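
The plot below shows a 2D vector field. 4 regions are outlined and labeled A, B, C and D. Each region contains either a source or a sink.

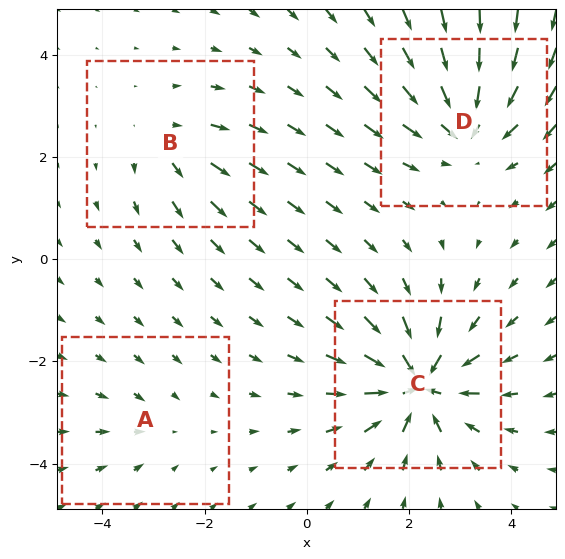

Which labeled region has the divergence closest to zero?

A

Divergence at each region's feature centre — A: about -2, B: about +4, C: about -8, D: about -6. Region A is closest to zero.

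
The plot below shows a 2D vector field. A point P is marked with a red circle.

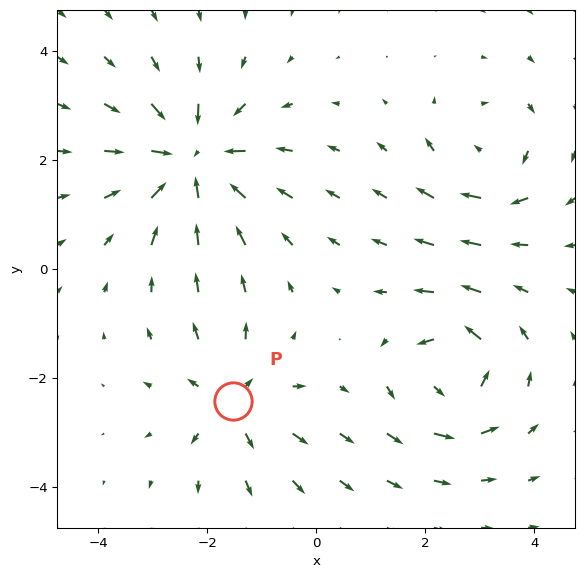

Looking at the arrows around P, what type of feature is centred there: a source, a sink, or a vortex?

At P (-1.5, -2.4) the arrows spread outward. Divergence about +3, curl ≈0 — positive divergence with near-zero curl is a source.

source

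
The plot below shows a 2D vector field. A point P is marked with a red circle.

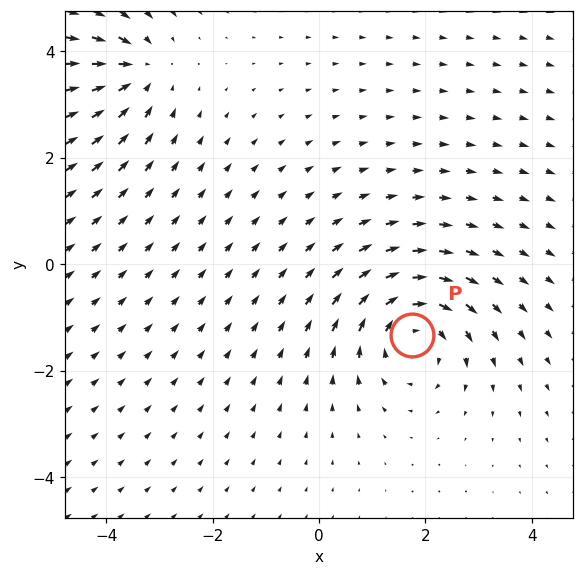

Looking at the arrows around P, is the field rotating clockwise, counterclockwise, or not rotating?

Near P at (1.7, -1.3) the arrows circulate clockwise. The curl (z-component) there is about -3; negative curl means clockwise rotation.

clockwise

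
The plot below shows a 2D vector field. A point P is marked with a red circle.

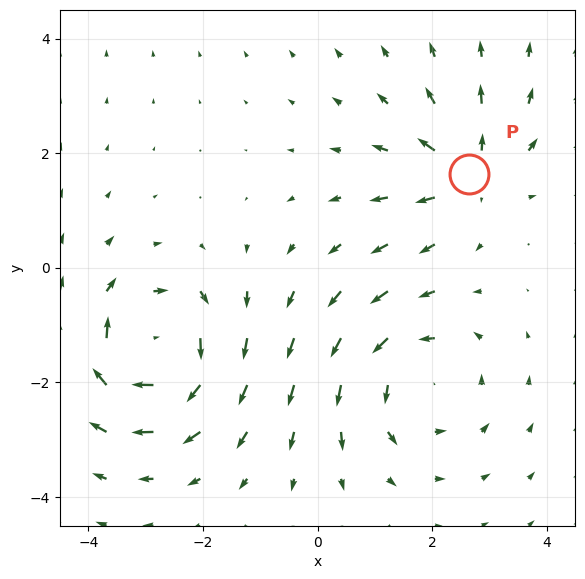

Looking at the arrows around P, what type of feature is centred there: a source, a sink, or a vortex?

source

At P (2.7, 1.6) the arrows spread outward. Divergence about +4, curl ≈0 — positive divergence with near-zero curl is a source.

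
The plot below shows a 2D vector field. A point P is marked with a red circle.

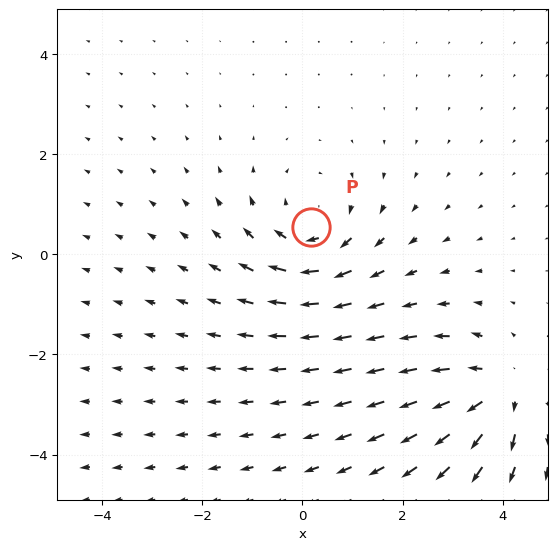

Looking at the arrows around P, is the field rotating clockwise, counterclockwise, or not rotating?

Near P at (0.2, 0.6) the arrows circulate clockwise. The curl (z-component) there is about -3; negative curl means clockwise rotation.

clockwise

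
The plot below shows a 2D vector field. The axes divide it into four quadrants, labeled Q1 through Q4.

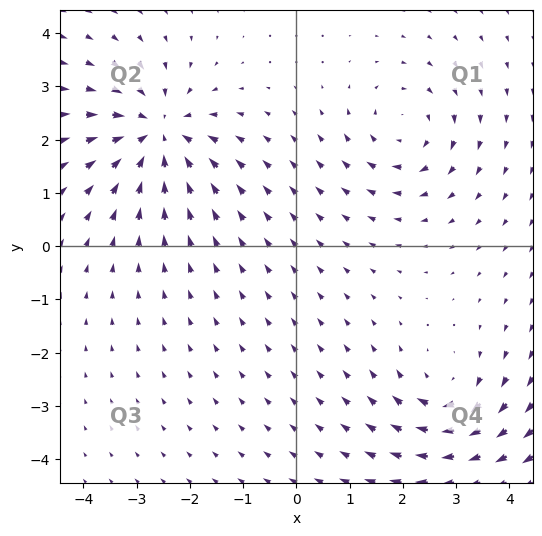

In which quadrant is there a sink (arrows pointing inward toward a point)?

The sink sits at approximately (-2.6, 2.1), which lies in quadrant Q2. The divergence there is about -5, negative as expected for a sink.

Q2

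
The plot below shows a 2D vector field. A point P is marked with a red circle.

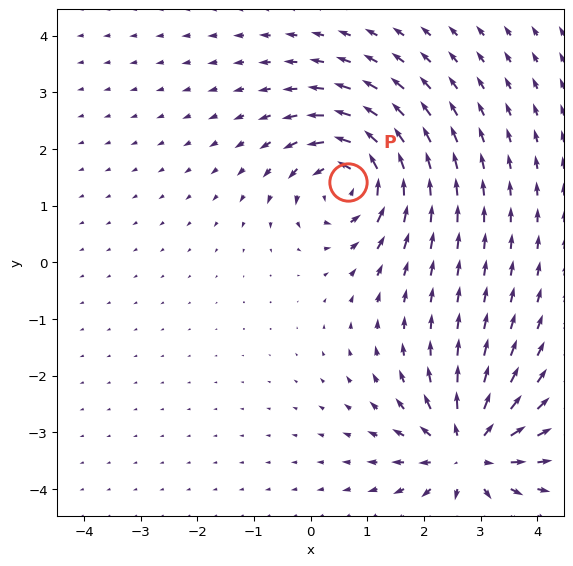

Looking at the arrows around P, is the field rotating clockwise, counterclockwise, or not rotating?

Near P at (0.7, 1.4) the arrows circulate counterclockwise. The curl (z-component) there is about +5; positive curl means counterclockwise rotation.

counterclockwise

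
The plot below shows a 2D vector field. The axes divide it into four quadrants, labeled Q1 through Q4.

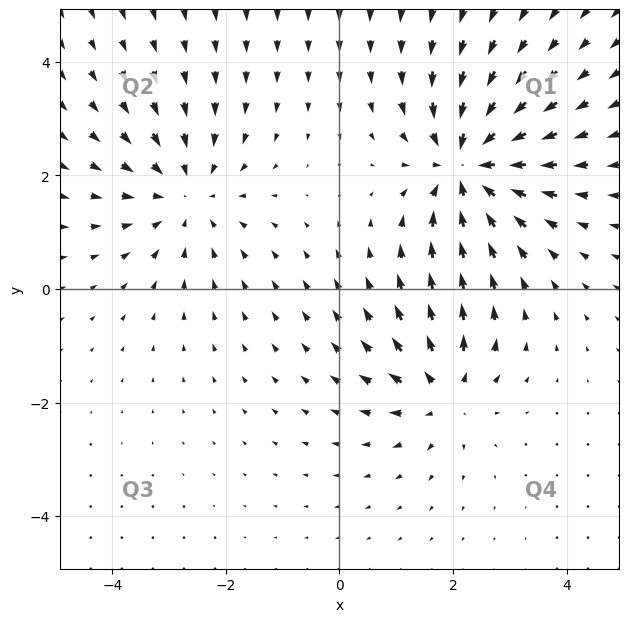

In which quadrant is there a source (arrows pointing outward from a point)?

Q4

The source sits at approximately (1.8, -1.8), which lies in quadrant Q4. The divergence there is about +3, positive as expected for a source.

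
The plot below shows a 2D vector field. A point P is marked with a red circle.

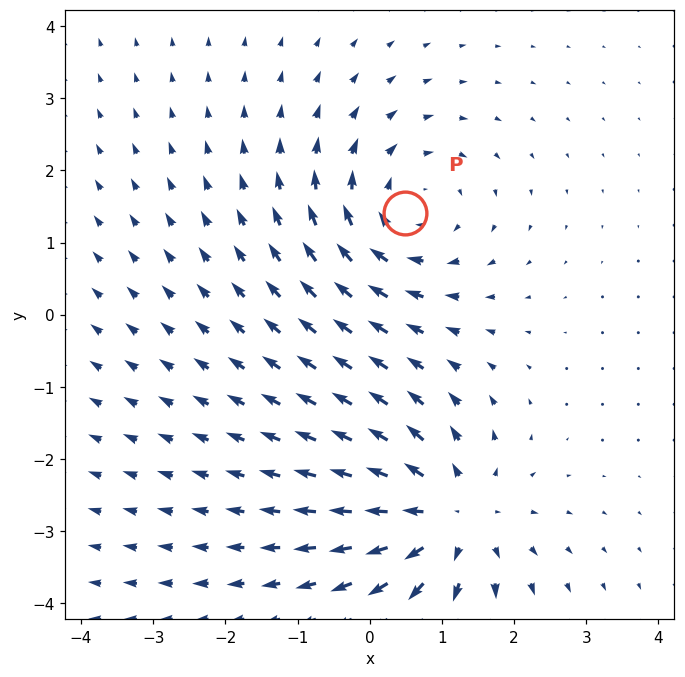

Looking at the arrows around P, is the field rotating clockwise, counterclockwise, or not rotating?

clockwise

Near P at (0.5, 1.4) the arrows circulate clockwise. The curl (z-component) there is about -4; negative curl means clockwise rotation.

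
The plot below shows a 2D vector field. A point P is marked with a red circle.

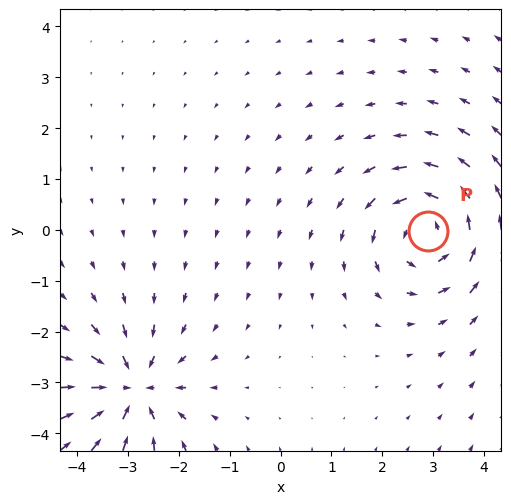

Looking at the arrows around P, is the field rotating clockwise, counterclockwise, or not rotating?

Near P at (2.9, -0.0) the arrows circulate counterclockwise. The curl (z-component) there is about +5; positive curl means counterclockwise rotation.

counterclockwise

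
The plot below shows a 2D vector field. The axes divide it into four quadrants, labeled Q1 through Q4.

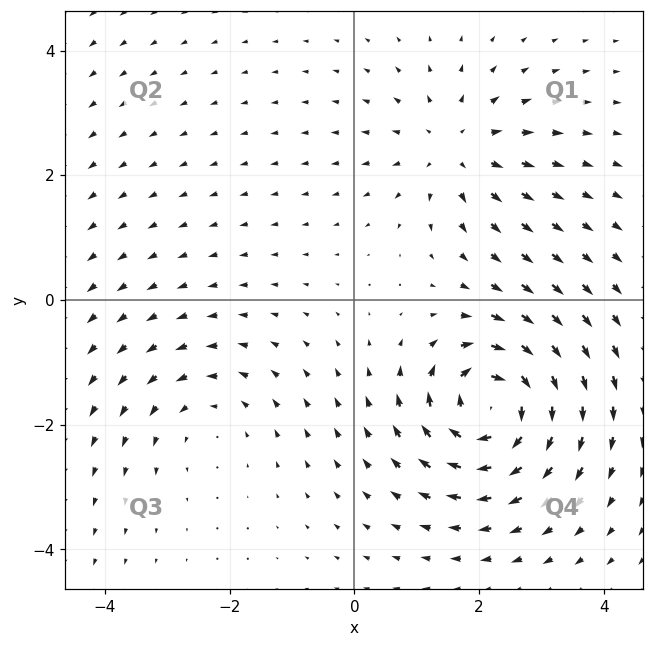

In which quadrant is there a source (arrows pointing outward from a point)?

Q1

The source sits at approximately (1.6, 2.4), which lies in quadrant Q1. The divergence there is about +3, positive as expected for a source.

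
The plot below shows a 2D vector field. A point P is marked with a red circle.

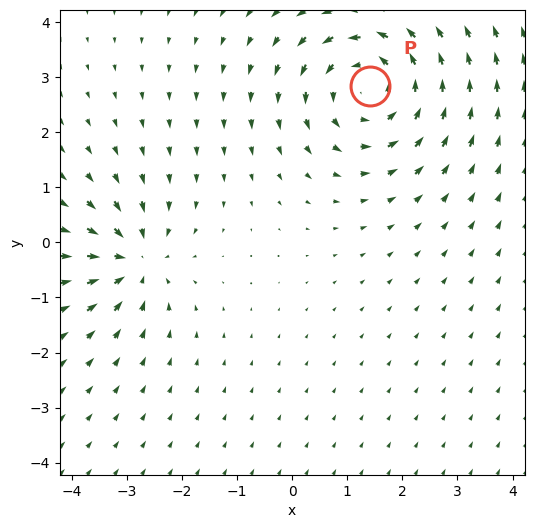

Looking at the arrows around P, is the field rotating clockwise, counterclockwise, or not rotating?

counterclockwise

Near P at (1.4, 2.8) the arrows circulate counterclockwise. The curl (z-component) there is about +4; positive curl means counterclockwise rotation.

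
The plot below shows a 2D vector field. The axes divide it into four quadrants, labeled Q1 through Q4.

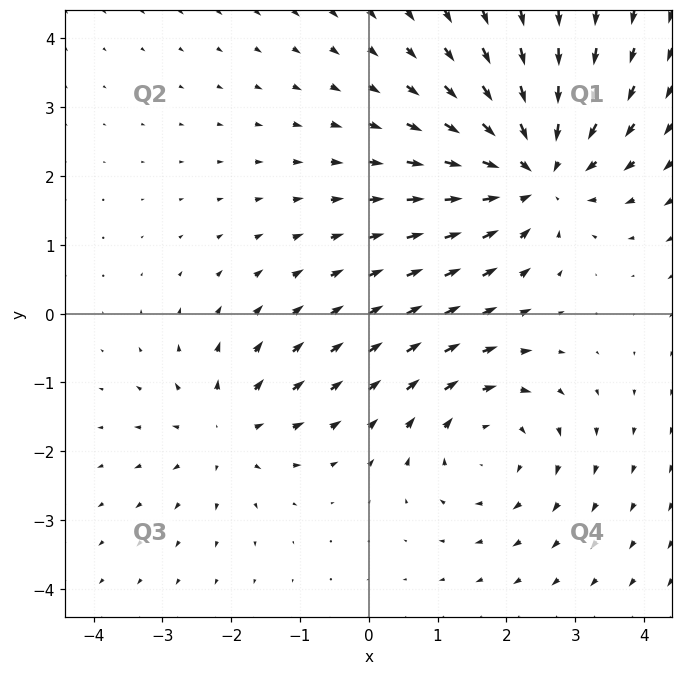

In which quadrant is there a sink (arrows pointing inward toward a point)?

Q1

The sink sits at approximately (2.4, 2.1), which lies in quadrant Q1. The divergence there is about -5, negative as expected for a sink.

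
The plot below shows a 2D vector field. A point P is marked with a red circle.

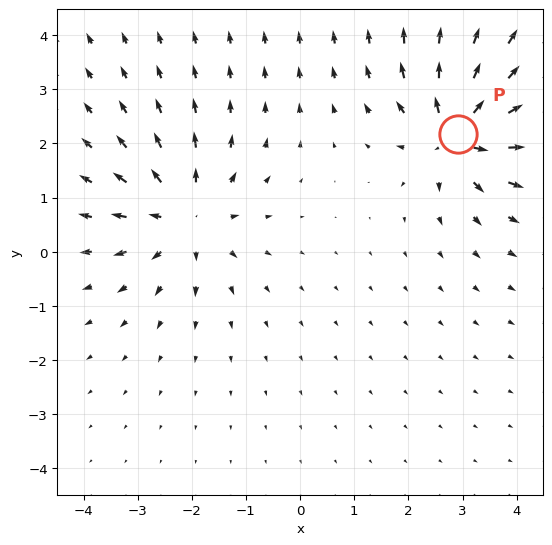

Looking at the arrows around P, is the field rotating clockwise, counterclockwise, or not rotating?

not rotating

Near P at (2.9, 2.2) the arrows show no circulation. The curl there is ≈0.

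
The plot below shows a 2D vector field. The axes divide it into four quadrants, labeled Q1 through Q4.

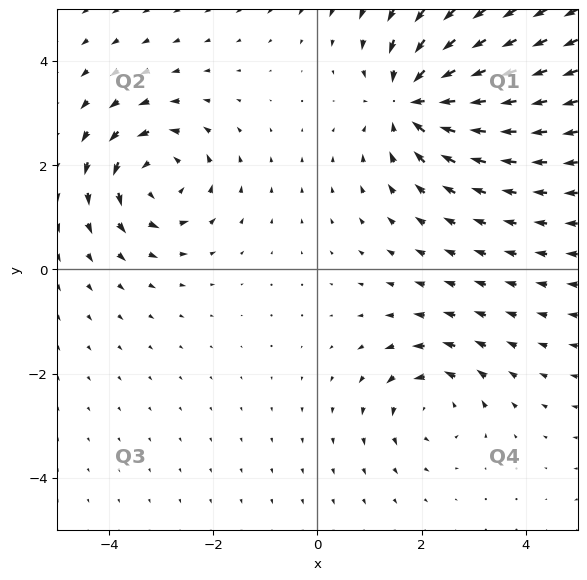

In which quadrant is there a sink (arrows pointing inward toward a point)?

Q1

The sink sits at approximately (1.9, 3.2), which lies in quadrant Q1. The divergence there is about -5, negative as expected for a sink.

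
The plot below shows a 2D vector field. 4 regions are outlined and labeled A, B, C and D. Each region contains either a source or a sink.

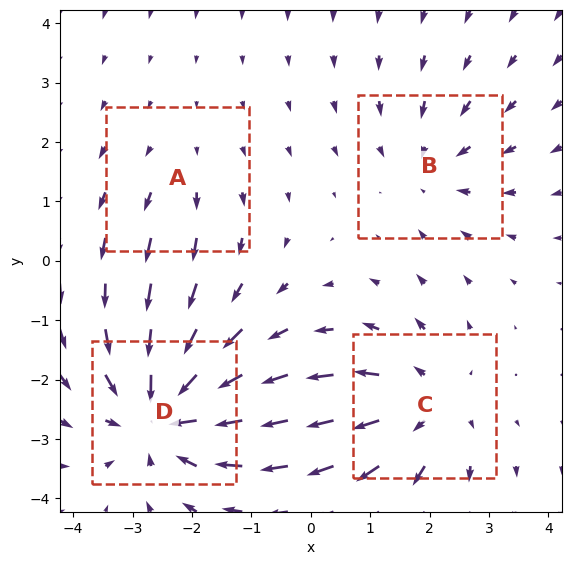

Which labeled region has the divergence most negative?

D

Divergence at each region's feature centre — A: about +2, B: about -3, C: about +4, D: about -6. Region D is most negative.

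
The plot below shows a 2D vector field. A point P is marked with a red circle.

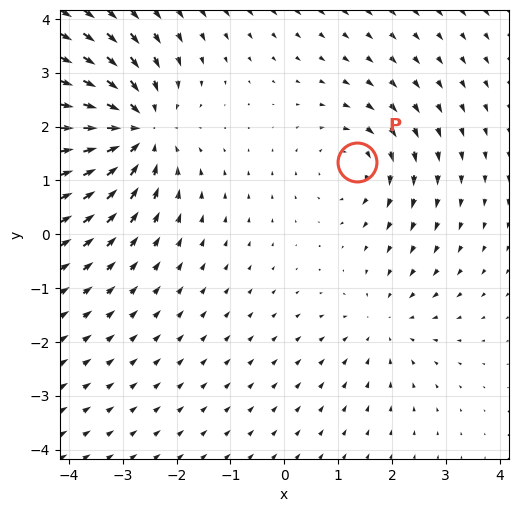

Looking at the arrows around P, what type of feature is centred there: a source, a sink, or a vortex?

vortex

At P (1.3, 1.3) the arrows circulate clockwise. Divergence ≈0, curl about -3 — near-zero divergence with nonzero curl is a vortex.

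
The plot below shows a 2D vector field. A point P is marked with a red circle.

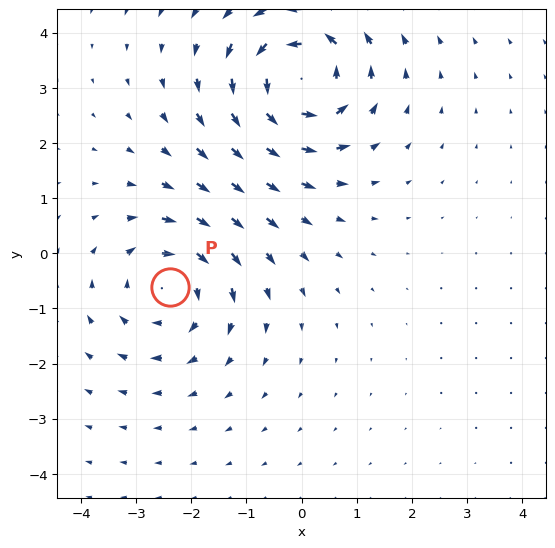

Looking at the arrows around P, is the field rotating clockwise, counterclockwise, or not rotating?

Near P at (-2.4, -0.6) the arrows circulate clockwise. The curl (z-component) there is about -3; negative curl means clockwise rotation.

clockwise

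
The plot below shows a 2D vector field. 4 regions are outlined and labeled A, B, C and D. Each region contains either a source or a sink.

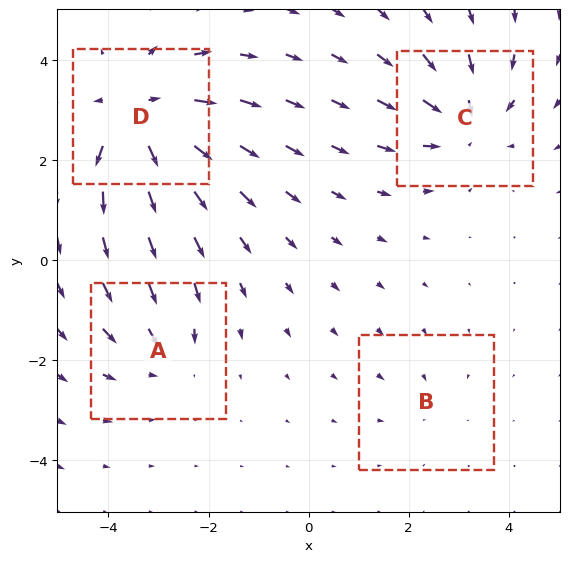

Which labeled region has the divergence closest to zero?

B

Divergence at each region's feature centre — A: about -3, B: about -2, C: about -5, D: about +7. Region B is closest to zero.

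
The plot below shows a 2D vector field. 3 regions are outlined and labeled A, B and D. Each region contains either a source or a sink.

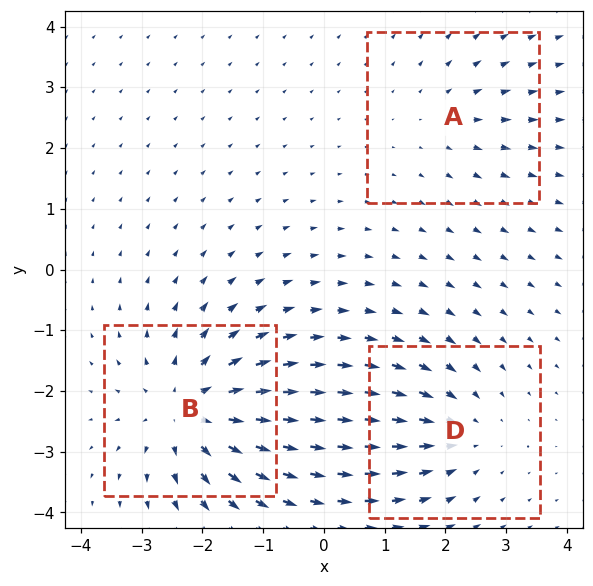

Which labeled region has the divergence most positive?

B

Divergence at each region's feature centre — A: about +2, B: about +5, D: about -3. Region B is most positive.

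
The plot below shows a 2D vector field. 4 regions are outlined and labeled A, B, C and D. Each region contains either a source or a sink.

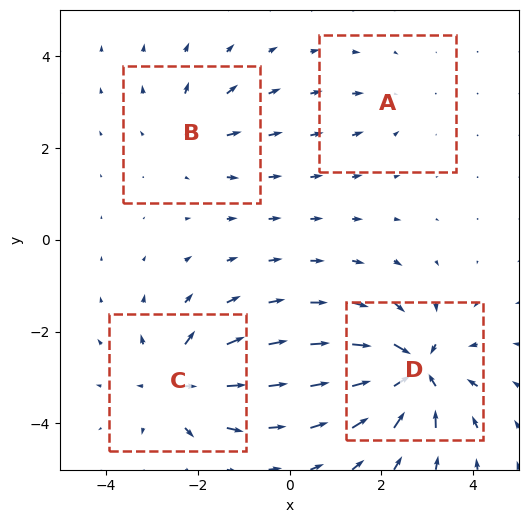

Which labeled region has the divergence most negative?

Divergence at each region's feature centre — A: about -3, B: about +4, C: about +7, D: about -9. Region D is most negative.

D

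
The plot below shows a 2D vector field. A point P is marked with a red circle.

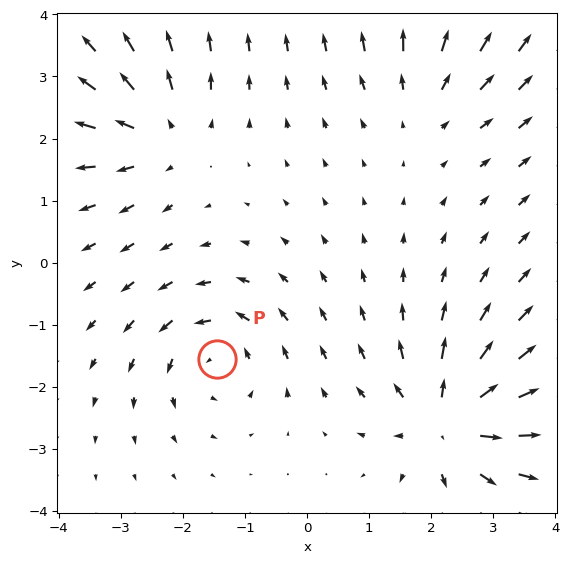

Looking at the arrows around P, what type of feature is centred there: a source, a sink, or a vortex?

vortex

At P (-1.5, -1.5) the arrows circulate counterclockwise. Divergence ≈0, curl about +4 — near-zero divergence with nonzero curl is a vortex.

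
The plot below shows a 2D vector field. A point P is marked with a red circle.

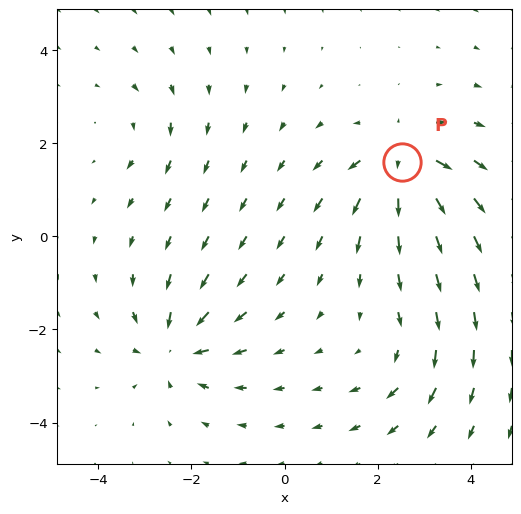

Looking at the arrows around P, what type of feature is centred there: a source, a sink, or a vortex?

At P (2.5, 1.6) the arrows spread outward. Divergence about +7, curl ≈0 — positive divergence with near-zero curl is a source.

source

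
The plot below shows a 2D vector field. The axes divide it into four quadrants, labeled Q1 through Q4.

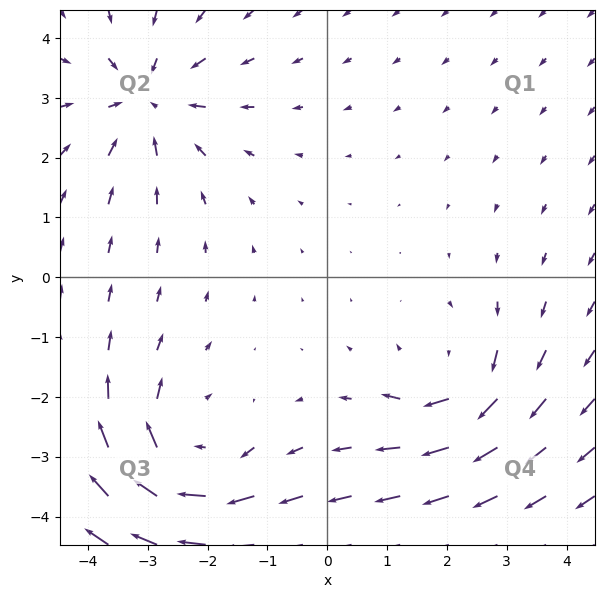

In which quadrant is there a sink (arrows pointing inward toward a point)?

The sink sits at approximately (-3.0, 3.0), which lies in quadrant Q2. The divergence there is about -4, negative as expected for a sink.

Q2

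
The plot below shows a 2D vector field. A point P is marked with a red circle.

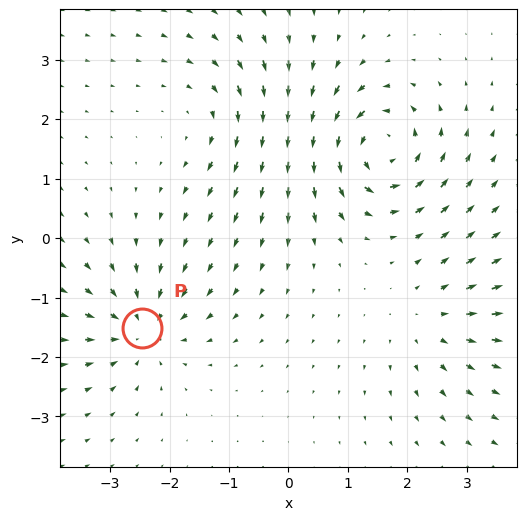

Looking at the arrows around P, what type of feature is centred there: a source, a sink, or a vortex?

sink

At P (-2.5, -1.5) the arrows converge inward. Divergence about -5, curl ≈0 — negative divergence with near-zero curl is a sink.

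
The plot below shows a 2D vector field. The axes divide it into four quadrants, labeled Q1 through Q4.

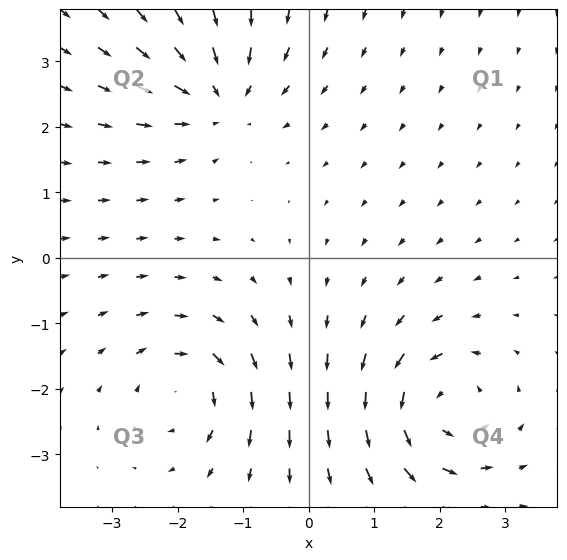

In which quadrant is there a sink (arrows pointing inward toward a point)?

The sink sits at approximately (-1.4, 2.5), which lies in quadrant Q2. The divergence there is about -5, negative as expected for a sink.

Q2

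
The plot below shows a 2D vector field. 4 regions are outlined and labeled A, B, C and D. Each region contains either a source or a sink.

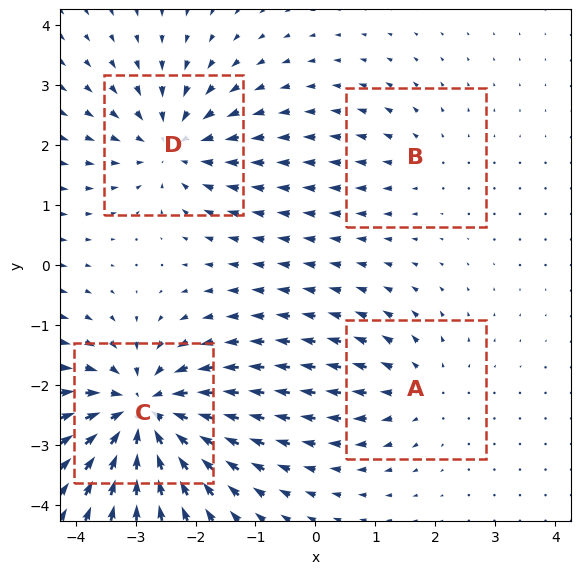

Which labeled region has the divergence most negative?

Divergence at each region's feature centre — A: about +3, B: about +2, C: about -8, D: about -5. Region C is most negative.

C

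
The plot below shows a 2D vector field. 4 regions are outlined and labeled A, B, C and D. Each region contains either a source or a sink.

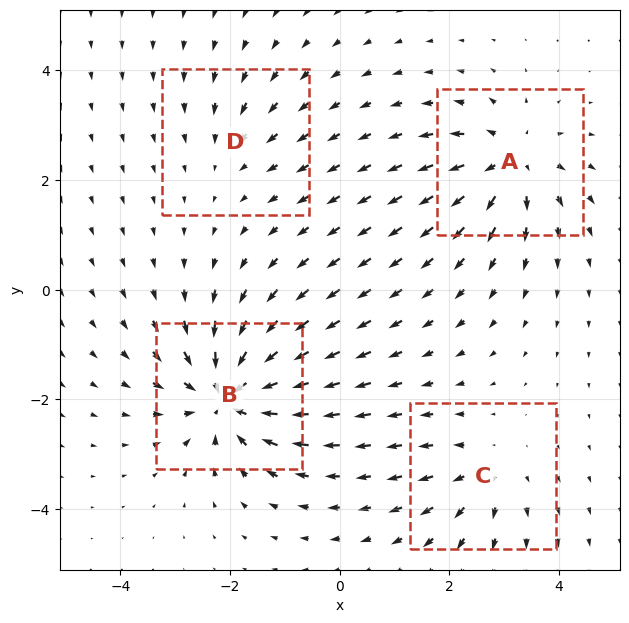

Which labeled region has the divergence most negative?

B

Divergence at each region's feature centre — A: about +6, B: about -8, C: about +4, D: about -2. Region B is most negative.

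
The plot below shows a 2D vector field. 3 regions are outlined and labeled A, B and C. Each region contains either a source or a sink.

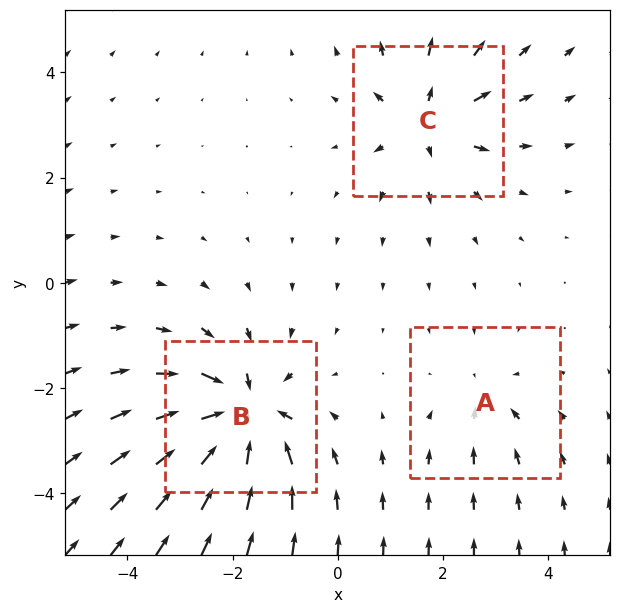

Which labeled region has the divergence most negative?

B

Divergence at each region's feature centre — A: about -2, B: about -6, C: about +4. Region B is most negative.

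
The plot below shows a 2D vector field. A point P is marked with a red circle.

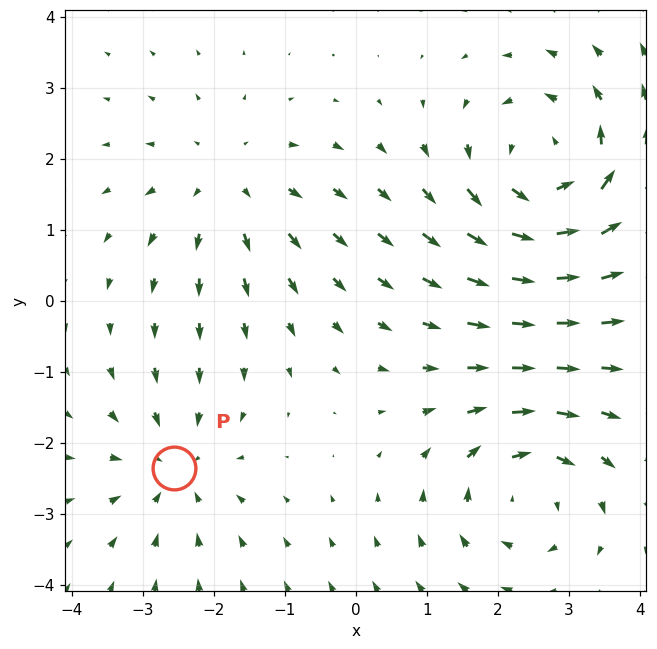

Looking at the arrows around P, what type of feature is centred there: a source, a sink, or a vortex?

sink

At P (-2.6, -2.3) the arrows converge inward. Divergence about -3, curl ≈0 — negative divergence with near-zero curl is a sink.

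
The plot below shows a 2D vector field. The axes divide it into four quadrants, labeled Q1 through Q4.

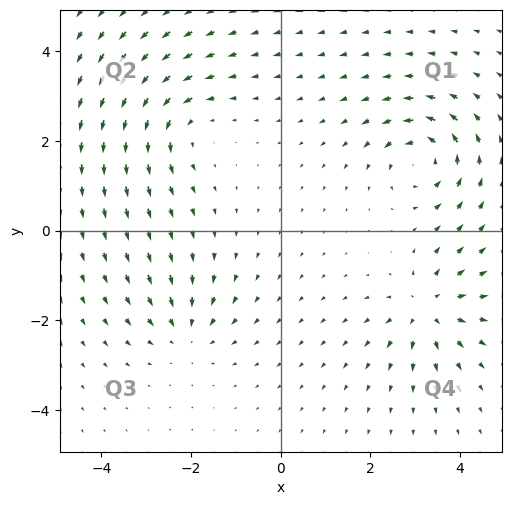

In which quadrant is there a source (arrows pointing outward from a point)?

Q4

The source sits at approximately (3.3, -1.7), which lies in quadrant Q4. The divergence there is about +4, positive as expected for a source.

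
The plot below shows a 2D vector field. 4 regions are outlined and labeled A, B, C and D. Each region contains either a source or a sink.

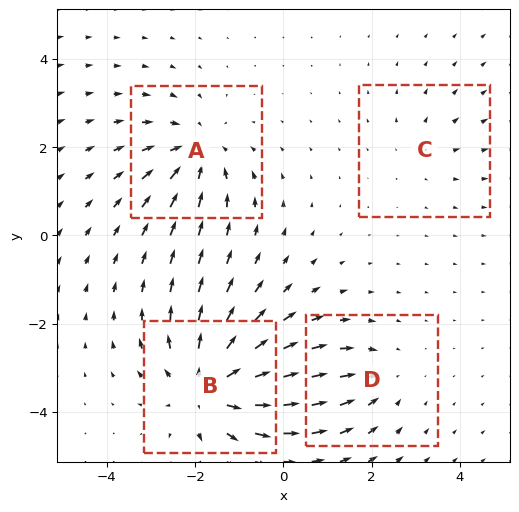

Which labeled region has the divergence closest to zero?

C

Divergence at each region's feature centre — A: about -4, B: about +6, C: about +2, D: about -3. Region C is closest to zero.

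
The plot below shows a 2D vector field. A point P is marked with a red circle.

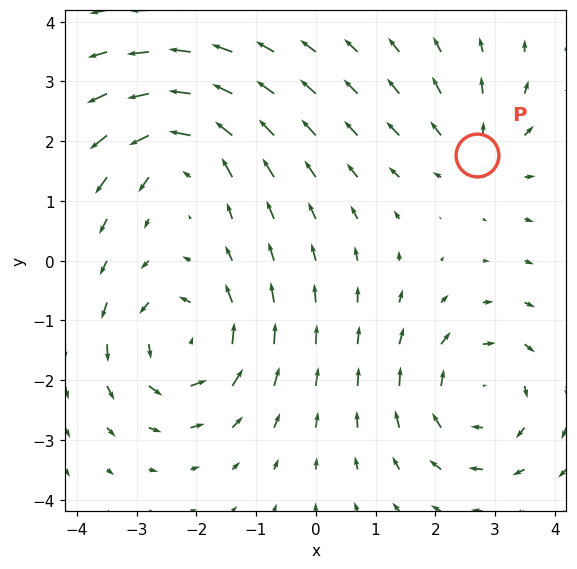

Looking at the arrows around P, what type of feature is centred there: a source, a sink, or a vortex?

source

At P (2.7, 1.8) the arrows spread outward. Divergence about +3, curl ≈0 — positive divergence with near-zero curl is a source.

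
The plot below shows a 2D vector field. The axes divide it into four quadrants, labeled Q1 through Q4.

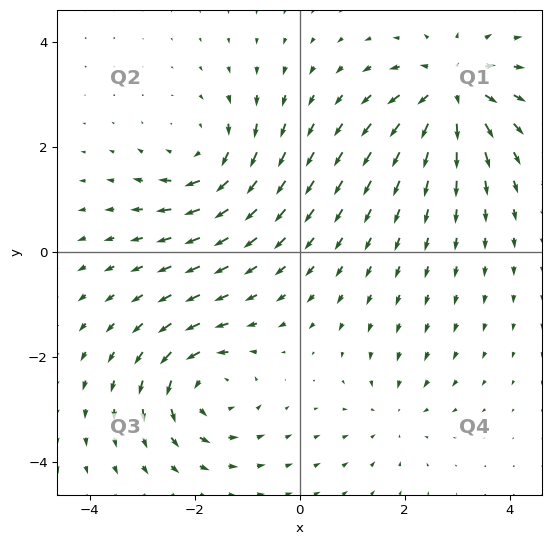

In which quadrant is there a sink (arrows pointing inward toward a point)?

The sink sits at approximately (1.8, -3.1), which lies in quadrant Q4. The divergence there is about -3, negative as expected for a sink.

Q4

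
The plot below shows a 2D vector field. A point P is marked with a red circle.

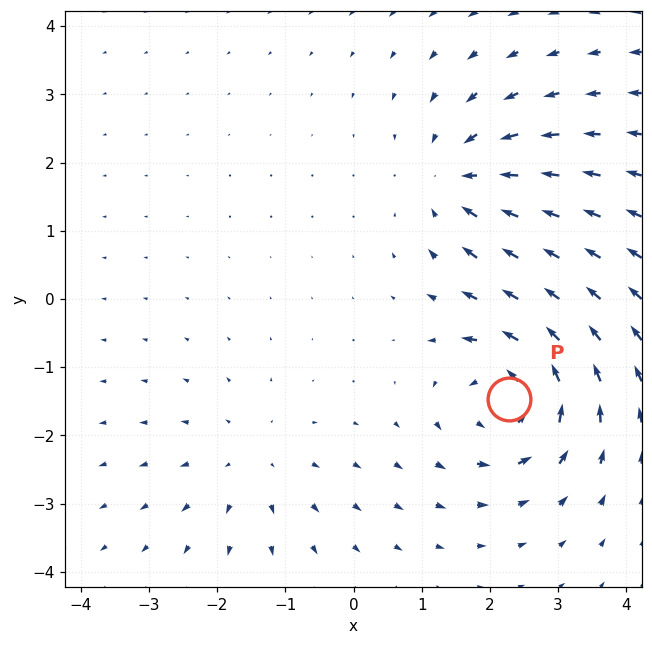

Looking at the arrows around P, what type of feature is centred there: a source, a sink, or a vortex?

At P (2.3, -1.5) the arrows circulate counterclockwise. Divergence ≈0, curl about +6 — near-zero divergence with nonzero curl is a vortex.

vortex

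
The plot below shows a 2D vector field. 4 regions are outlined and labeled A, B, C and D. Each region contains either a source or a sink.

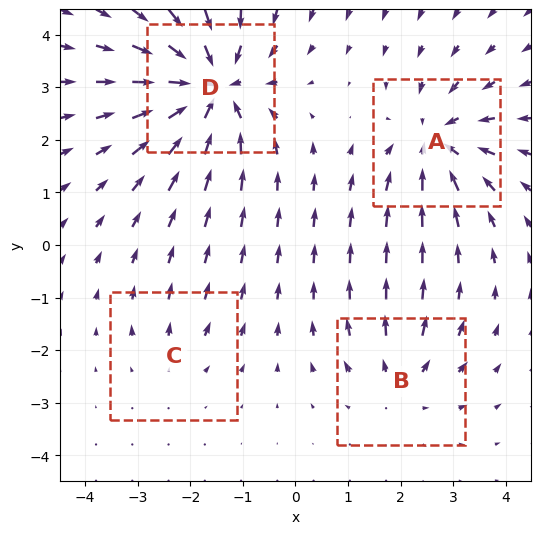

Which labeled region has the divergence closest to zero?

C

Divergence at each region's feature centre — A: about -5, B: about +3, C: about +2, D: about -8. Region C is closest to zero.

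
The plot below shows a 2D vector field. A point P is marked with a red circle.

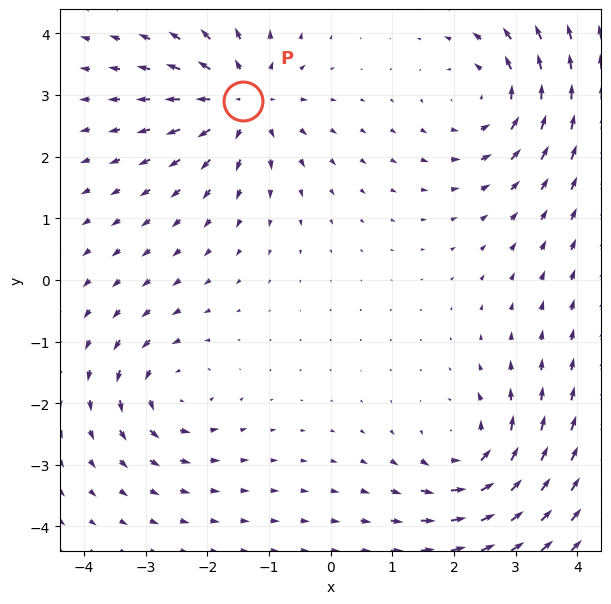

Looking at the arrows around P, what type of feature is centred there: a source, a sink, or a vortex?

source

At P (-1.4, 2.9) the arrows spread outward. Divergence about +6, curl ≈0 — positive divergence with near-zero curl is a source.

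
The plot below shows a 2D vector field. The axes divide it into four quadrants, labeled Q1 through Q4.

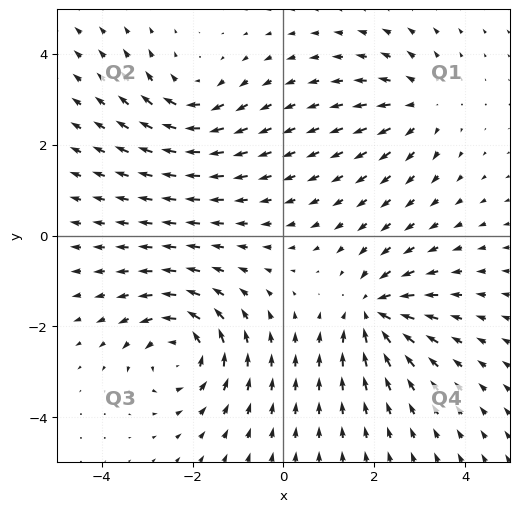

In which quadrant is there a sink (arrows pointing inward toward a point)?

Q4

The sink sits at approximately (2.0, -1.7), which lies in quadrant Q4. The divergence there is about -5, negative as expected for a sink.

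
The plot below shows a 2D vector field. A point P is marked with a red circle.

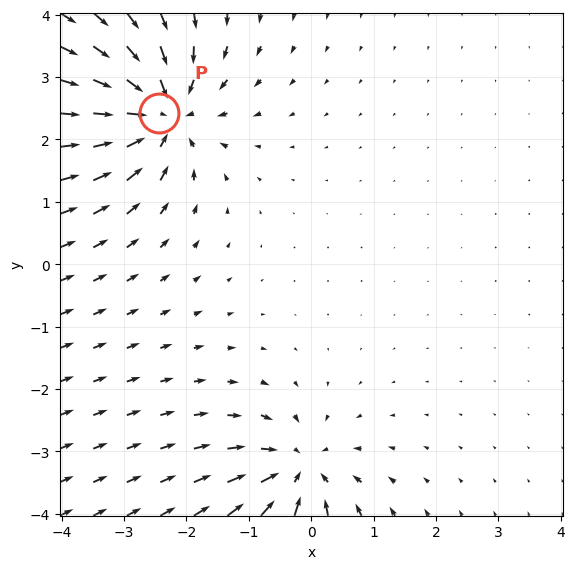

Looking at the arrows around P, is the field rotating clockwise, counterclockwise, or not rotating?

not rotating

Near P at (-2.4, 2.4) the arrows show no circulation. The curl there is ≈0.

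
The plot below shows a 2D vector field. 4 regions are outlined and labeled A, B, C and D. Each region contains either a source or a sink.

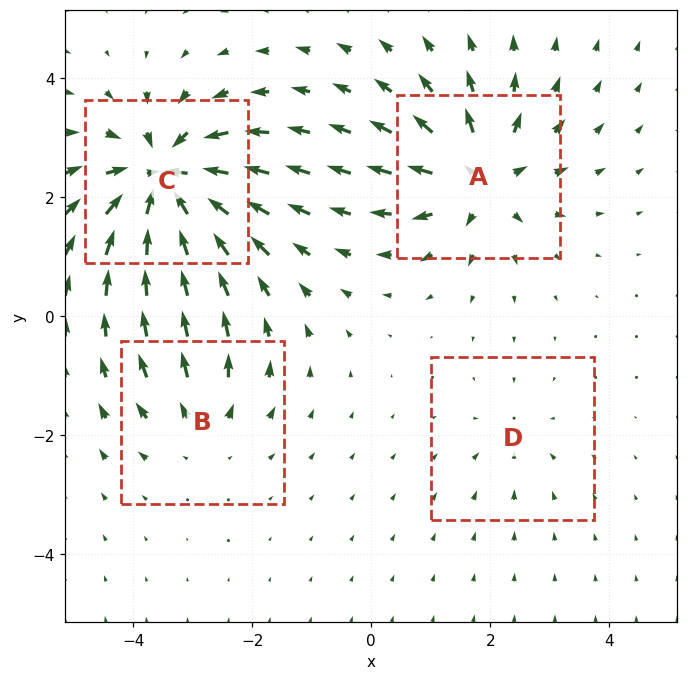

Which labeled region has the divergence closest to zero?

Divergence at each region's feature centre — A: about +7, B: about +4, C: about -9, D: about -2. Region D is closest to zero.

D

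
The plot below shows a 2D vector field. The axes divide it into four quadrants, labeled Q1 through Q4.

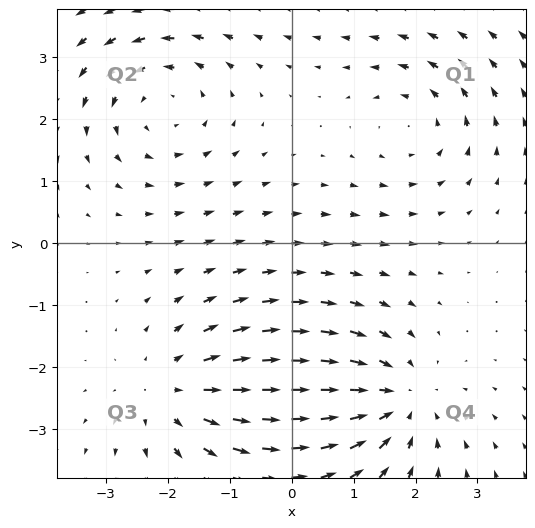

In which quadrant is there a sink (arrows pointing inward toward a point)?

The sink sits at approximately (1.7, -2.5), which lies in quadrant Q4. The divergence there is about -4, negative as expected for a sink.

Q4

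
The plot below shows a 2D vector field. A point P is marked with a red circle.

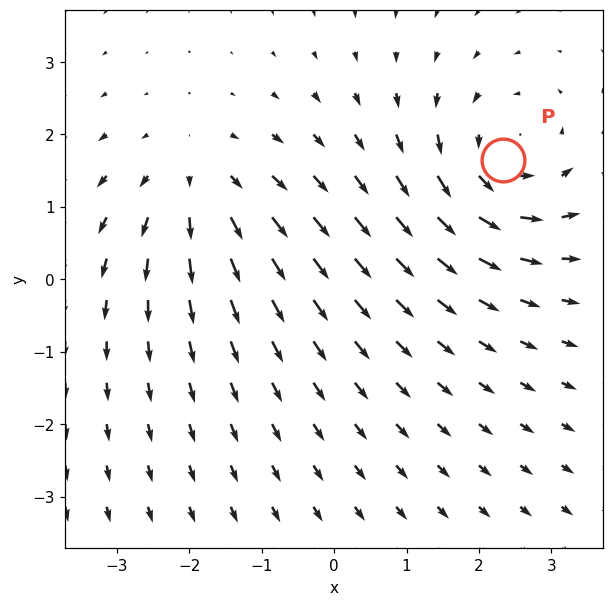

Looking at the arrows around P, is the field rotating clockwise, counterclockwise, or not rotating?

Near P at (2.3, 1.6) the arrows circulate counterclockwise. The curl (z-component) there is about +4; positive curl means counterclockwise rotation.

counterclockwise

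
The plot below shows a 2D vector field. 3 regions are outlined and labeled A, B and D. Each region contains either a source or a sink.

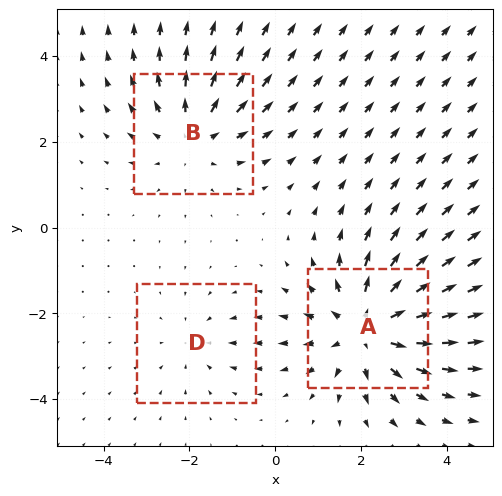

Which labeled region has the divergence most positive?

Divergence at each region's feature centre — A: about +4, B: about +3, D: about -2. Region A is most positive.

A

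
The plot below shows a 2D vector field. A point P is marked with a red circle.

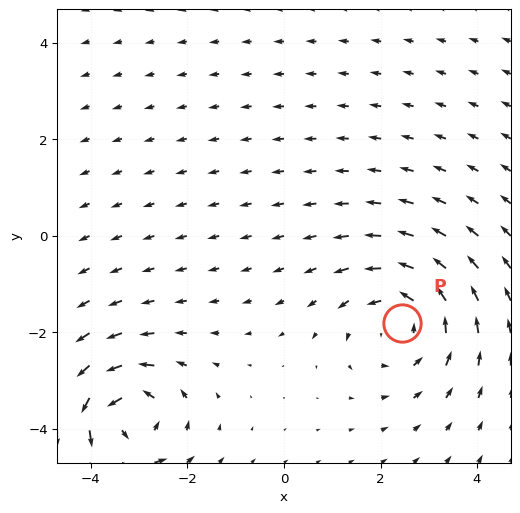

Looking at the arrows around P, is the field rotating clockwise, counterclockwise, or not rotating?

counterclockwise

Near P at (2.4, -1.8) the arrows circulate counterclockwise. The curl (z-component) there is about +4; positive curl means counterclockwise rotation.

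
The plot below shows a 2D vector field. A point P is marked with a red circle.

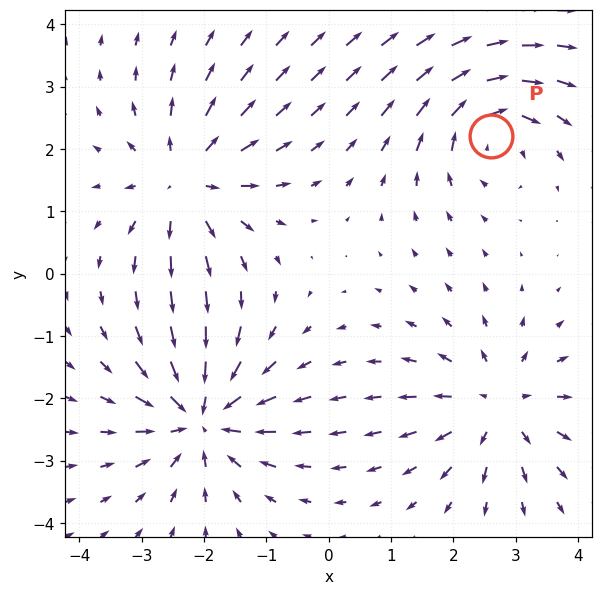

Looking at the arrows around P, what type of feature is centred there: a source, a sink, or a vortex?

vortex

At P (2.6, 2.2) the arrows circulate clockwise. Divergence ≈0, curl about -4 — near-zero divergence with nonzero curl is a vortex.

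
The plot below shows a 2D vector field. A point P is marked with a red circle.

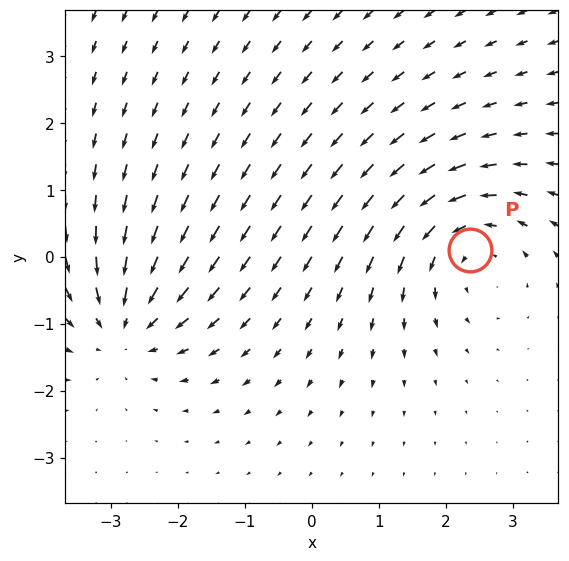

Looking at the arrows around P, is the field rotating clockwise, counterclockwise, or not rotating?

Near P at (2.4, 0.1) the arrows circulate counterclockwise. The curl (z-component) there is about +3; positive curl means counterclockwise rotation.

counterclockwise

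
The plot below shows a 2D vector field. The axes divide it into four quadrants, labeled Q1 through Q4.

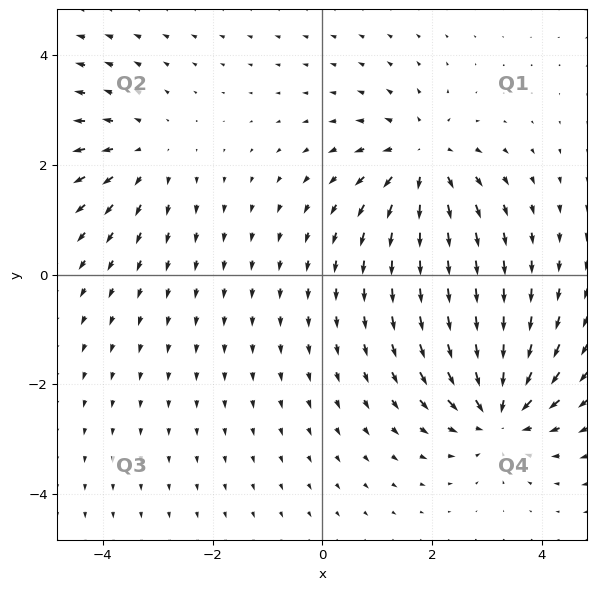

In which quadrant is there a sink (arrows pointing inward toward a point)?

The sink sits at approximately (3.2, -2.5), which lies in quadrant Q4. The divergence there is about -6, negative as expected for a sink.

Q4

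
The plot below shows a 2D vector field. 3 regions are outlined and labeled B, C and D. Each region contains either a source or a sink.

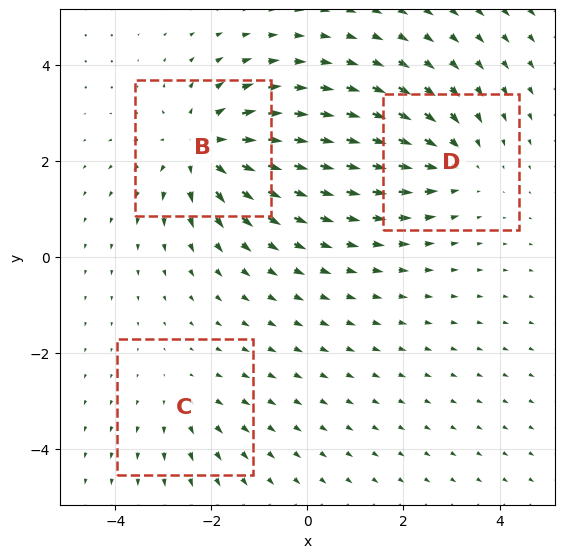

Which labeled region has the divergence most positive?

Divergence at each region's feature centre — B: about +4, C: about +2, D: about -3. Region B is most positive.

B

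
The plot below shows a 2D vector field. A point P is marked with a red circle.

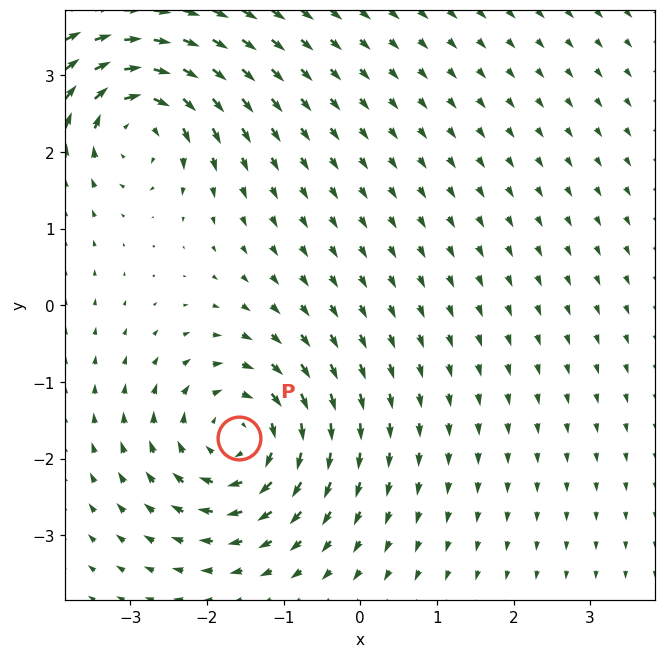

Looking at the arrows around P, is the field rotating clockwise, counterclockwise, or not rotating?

Near P at (-1.6, -1.7) the arrows circulate clockwise. The curl (z-component) there is about -5; negative curl means clockwise rotation.

clockwise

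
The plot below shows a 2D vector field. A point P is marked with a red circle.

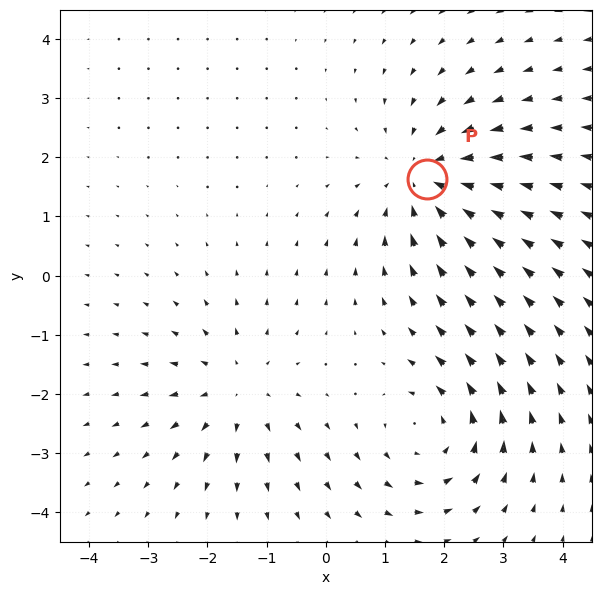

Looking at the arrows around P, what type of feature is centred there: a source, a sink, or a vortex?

At P (1.7, 1.6) the arrows converge inward. Divergence about -4, curl ≈0 — negative divergence with near-zero curl is a sink.

sink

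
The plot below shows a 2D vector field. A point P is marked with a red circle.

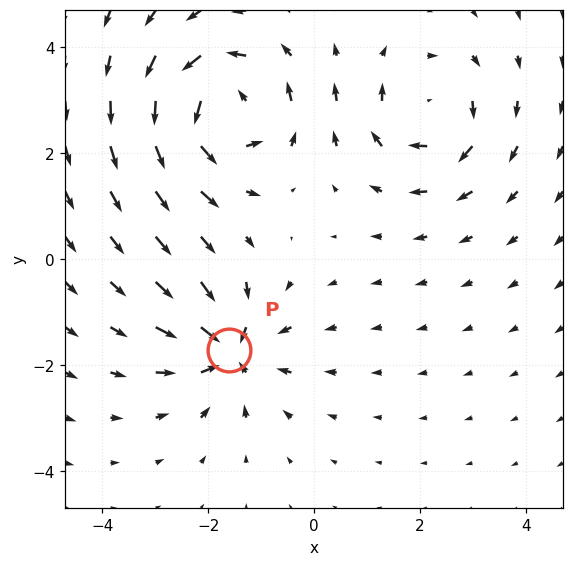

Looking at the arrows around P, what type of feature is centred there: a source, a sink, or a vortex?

sink

At P (-1.6, -1.7) the arrows converge inward. Divergence about -4, curl ≈0 — negative divergence with near-zero curl is a sink.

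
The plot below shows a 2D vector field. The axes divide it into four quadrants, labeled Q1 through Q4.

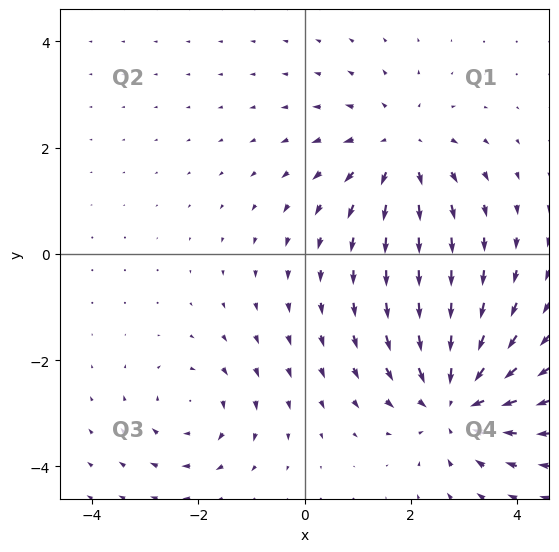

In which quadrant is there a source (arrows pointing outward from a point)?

The source sits at approximately (1.8, 2.0), which lies in quadrant Q1. The divergence there is about +3, positive as expected for a source.

Q1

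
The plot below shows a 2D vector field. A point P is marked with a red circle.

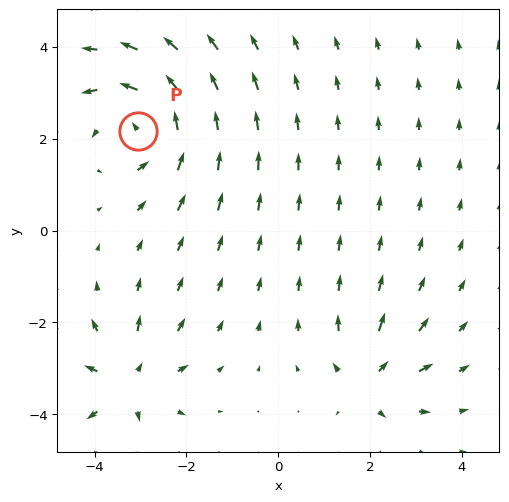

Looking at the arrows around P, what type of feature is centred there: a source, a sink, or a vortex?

vortex

At P (-3.0, 2.2) the arrows circulate counterclockwise. Divergence ≈0, curl about +5 — near-zero divergence with nonzero curl is a vortex.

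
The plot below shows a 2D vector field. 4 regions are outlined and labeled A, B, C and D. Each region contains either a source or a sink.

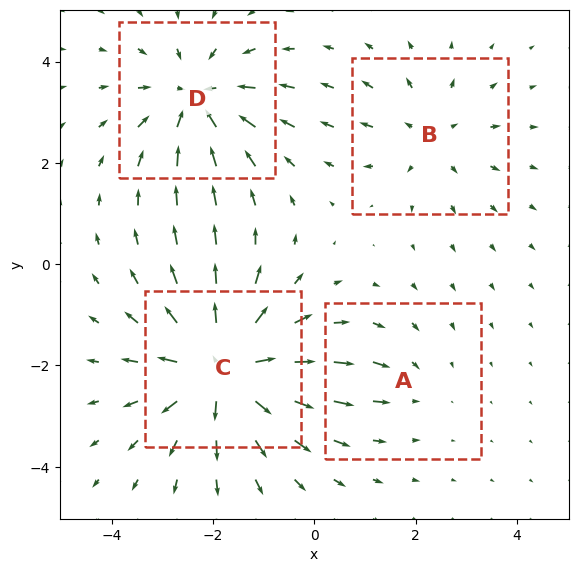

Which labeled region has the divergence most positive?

C

Divergence at each region's feature centre — A: about -2, B: about +3, C: about +6, D: about -4. Region C is most positive.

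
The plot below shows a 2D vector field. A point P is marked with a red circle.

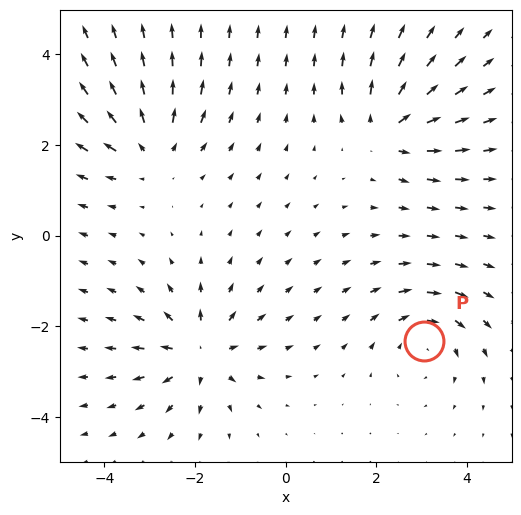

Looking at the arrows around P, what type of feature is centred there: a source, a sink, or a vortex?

At P (3.0, -2.3) the arrows circulate clockwise. Divergence ≈0, curl about -3 — near-zero divergence with nonzero curl is a vortex.

vortex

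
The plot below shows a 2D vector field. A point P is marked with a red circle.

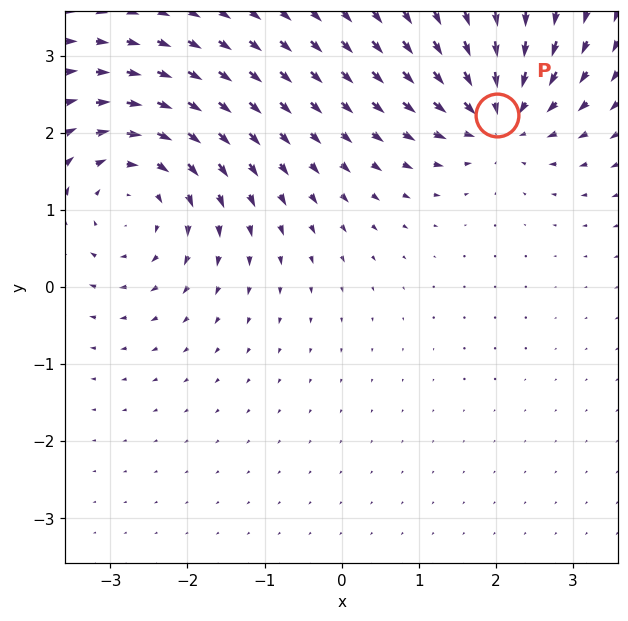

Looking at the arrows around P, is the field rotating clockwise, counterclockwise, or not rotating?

not rotating

Near P at (2.0, 2.2) the arrows show no circulation. The curl there is ≈0.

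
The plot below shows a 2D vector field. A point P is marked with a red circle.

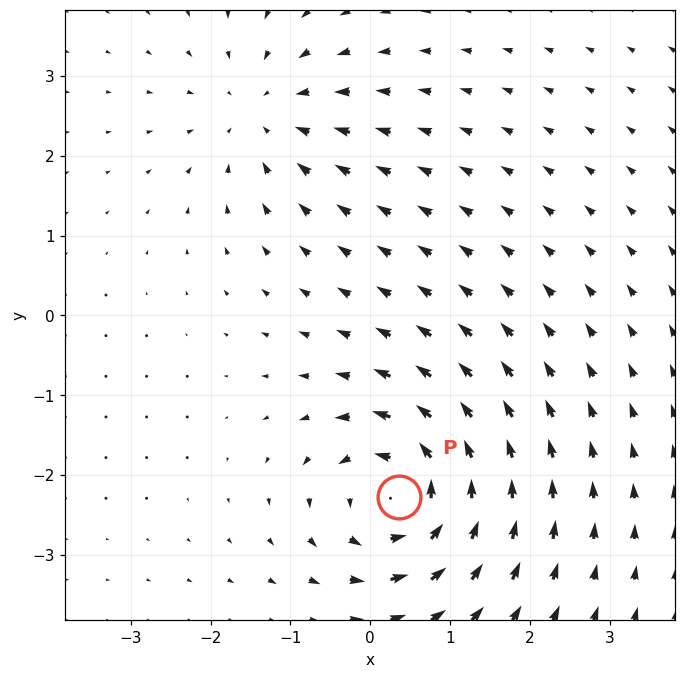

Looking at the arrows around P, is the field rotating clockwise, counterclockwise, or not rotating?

Near P at (0.4, -2.3) the arrows circulate counterclockwise. The curl (z-component) there is about +5; positive curl means counterclockwise rotation.

counterclockwise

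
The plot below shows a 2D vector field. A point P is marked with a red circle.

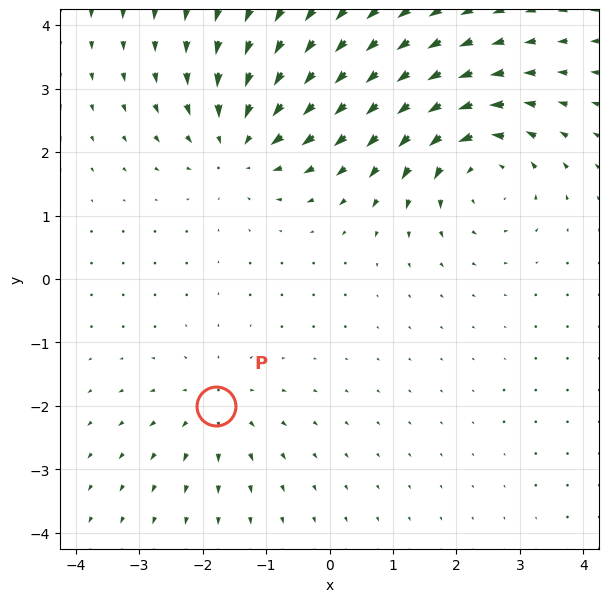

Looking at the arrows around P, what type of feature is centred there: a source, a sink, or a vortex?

At P (-1.8, -2.0) the arrows spread outward. Divergence about +3, curl ≈0 — positive divergence with near-zero curl is a source.

source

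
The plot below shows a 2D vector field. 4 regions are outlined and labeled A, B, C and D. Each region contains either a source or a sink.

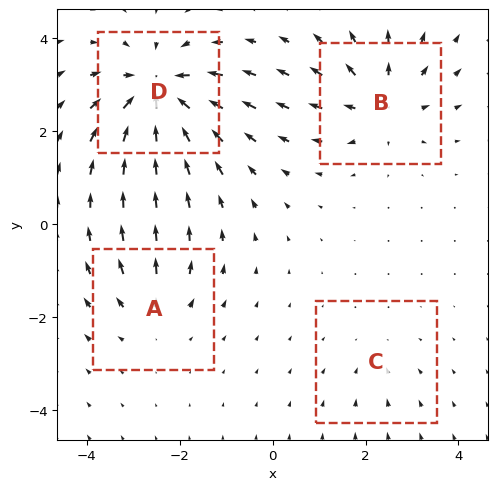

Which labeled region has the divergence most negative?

D

Divergence at each region's feature centre — A: about +3, B: about +5, C: about -2, D: about -8. Region D is most negative.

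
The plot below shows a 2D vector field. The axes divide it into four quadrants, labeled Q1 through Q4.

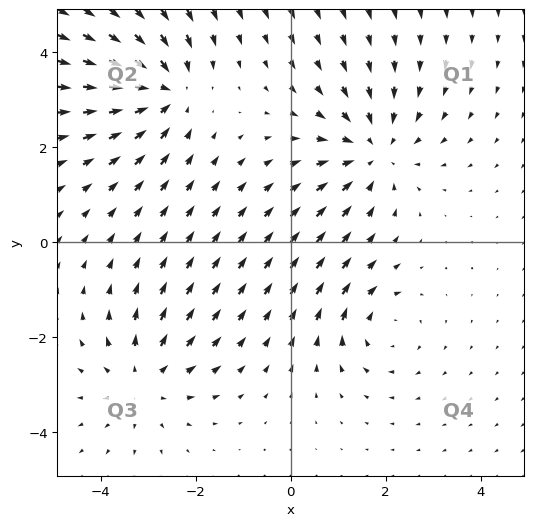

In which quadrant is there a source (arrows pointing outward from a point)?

Q3

The source sits at approximately (-3.1, -2.9), which lies in quadrant Q3. The divergence there is about +3, positive as expected for a source.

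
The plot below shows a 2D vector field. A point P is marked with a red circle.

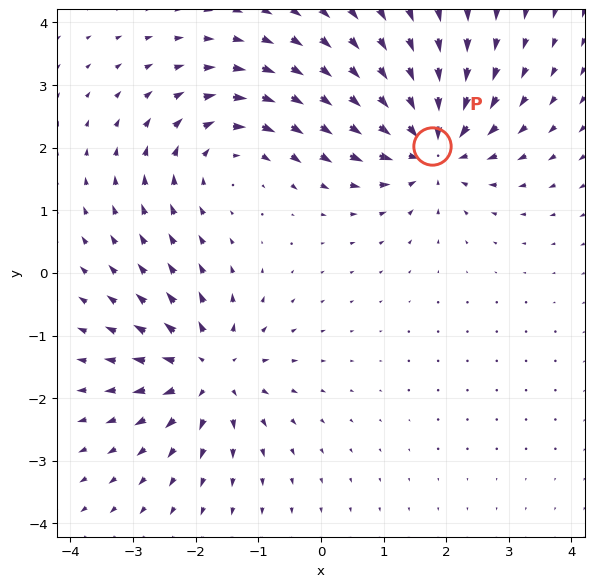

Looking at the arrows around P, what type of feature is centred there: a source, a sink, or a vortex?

sink

At P (1.8, 2.0) the arrows converge inward. Divergence about -6, curl ≈0 — negative divergence with near-zero curl is a sink.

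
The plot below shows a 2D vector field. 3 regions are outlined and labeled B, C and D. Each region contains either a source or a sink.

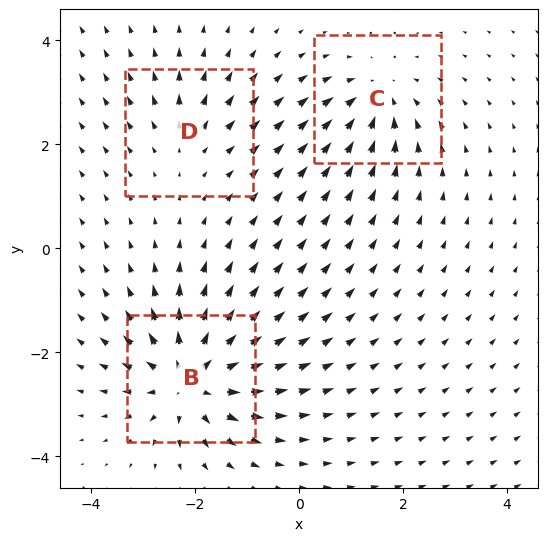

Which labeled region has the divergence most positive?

B

Divergence at each region's feature centre — B: about +5, C: about -3, D: about +2. Region B is most positive.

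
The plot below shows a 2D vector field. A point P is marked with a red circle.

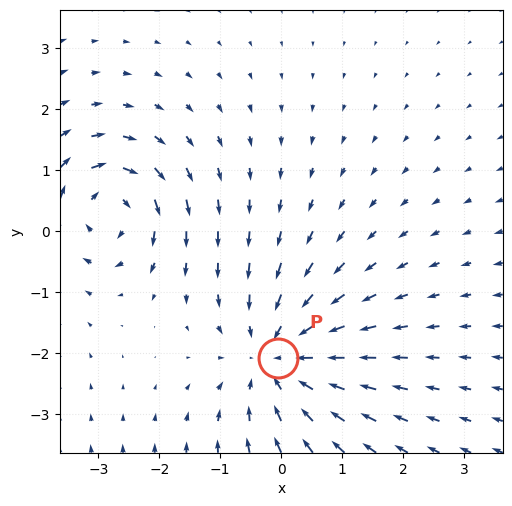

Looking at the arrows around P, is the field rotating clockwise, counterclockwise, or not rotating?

Near P at (-0.1, -2.1) the arrows show no circulation. The curl there is ≈0.

not rotating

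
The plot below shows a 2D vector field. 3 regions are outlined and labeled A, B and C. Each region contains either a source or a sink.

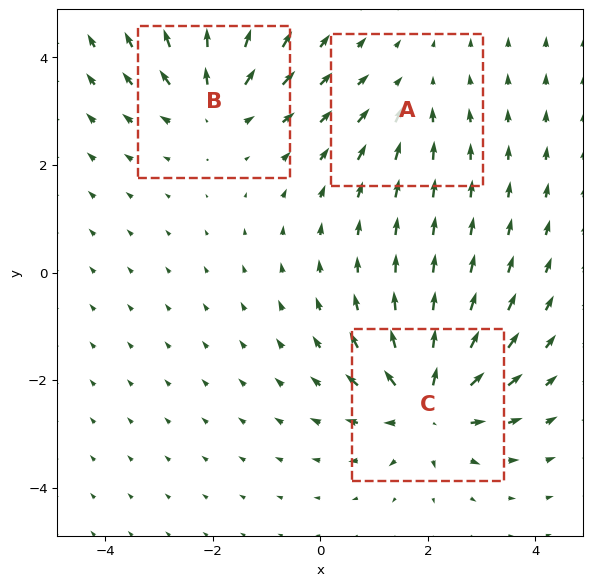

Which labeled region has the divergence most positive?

C

Divergence at each region's feature centre — A: about -2, B: about +4, C: about +5. Region C is most positive.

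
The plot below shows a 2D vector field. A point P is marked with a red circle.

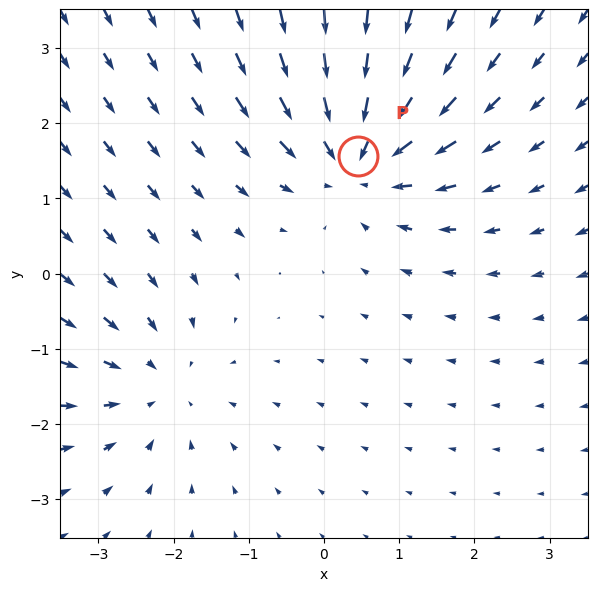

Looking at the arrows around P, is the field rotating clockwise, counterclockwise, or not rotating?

Near P at (0.5, 1.6) the arrows show no circulation. The curl there is ≈0.

not rotating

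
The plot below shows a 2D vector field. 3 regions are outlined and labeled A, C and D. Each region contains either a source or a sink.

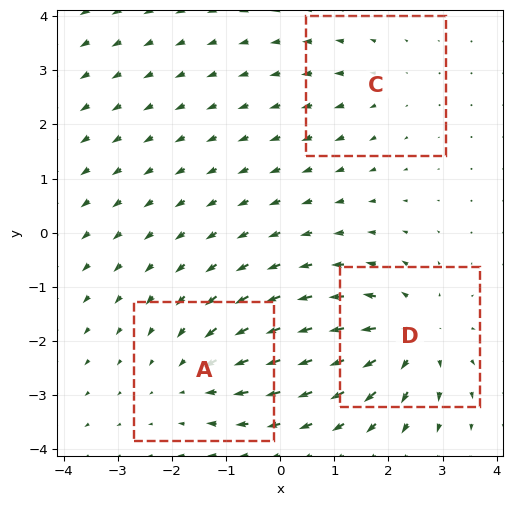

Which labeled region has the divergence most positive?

D

Divergence at each region's feature centre — A: about -3, C: about +2, D: about +4. Region D is most positive.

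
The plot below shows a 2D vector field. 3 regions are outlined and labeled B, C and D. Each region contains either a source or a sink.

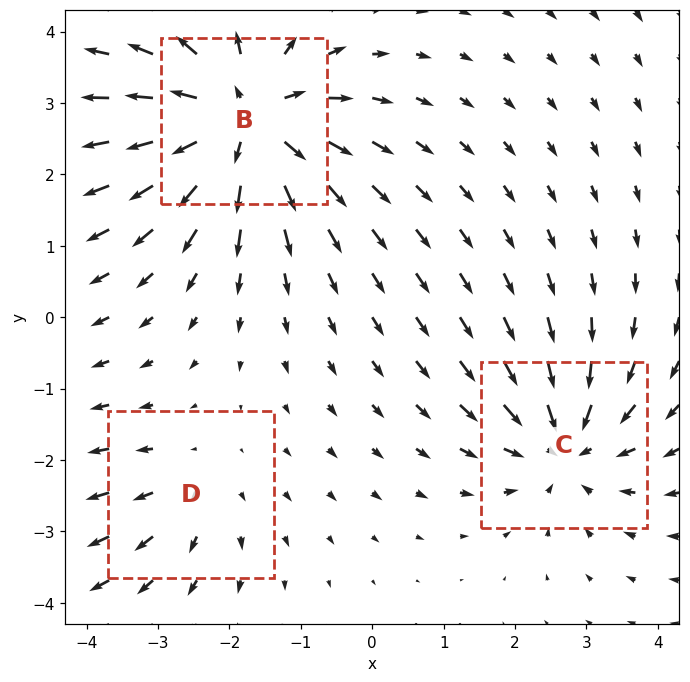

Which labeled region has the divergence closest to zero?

D

Divergence at each region's feature centre — B: about +5, C: about -4, D: about +2. Region D is closest to zero.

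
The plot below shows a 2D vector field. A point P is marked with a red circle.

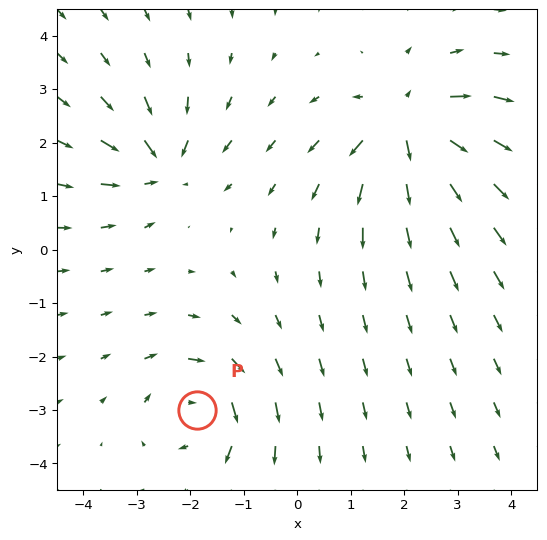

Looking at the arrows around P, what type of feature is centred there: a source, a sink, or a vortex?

At P (-1.9, -3.0) the arrows circulate clockwise. Divergence ≈0, curl about -4 — near-zero divergence with nonzero curl is a vortex.

vortex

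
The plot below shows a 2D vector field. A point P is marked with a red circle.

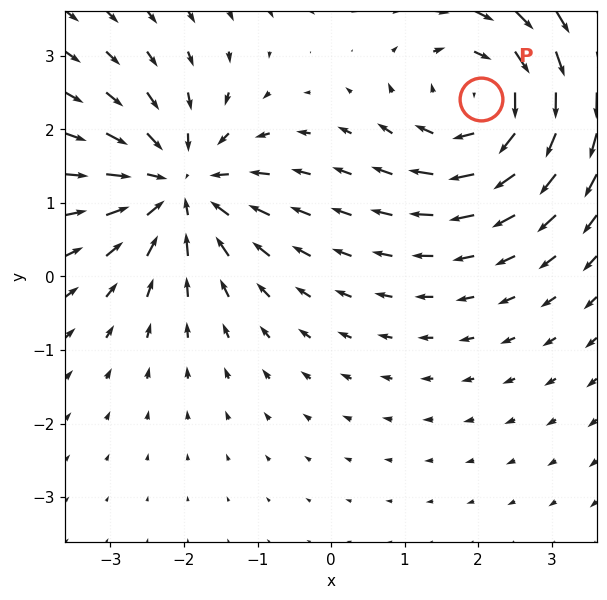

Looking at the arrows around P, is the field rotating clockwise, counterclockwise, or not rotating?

clockwise

Near P at (2.0, 2.4) the arrows circulate clockwise. The curl (z-component) there is about -4; negative curl means clockwise rotation.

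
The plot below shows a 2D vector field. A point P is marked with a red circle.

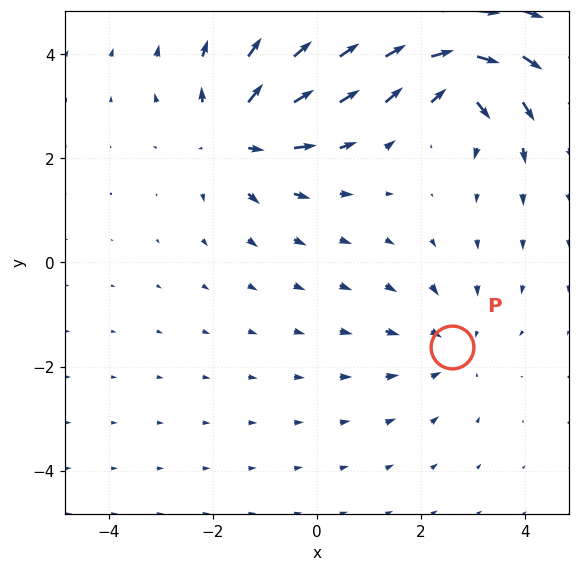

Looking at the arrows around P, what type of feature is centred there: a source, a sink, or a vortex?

At P (2.6, -1.6) the arrows converge inward. Divergence about -3, curl ≈0 — negative divergence with near-zero curl is a sink.

sink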